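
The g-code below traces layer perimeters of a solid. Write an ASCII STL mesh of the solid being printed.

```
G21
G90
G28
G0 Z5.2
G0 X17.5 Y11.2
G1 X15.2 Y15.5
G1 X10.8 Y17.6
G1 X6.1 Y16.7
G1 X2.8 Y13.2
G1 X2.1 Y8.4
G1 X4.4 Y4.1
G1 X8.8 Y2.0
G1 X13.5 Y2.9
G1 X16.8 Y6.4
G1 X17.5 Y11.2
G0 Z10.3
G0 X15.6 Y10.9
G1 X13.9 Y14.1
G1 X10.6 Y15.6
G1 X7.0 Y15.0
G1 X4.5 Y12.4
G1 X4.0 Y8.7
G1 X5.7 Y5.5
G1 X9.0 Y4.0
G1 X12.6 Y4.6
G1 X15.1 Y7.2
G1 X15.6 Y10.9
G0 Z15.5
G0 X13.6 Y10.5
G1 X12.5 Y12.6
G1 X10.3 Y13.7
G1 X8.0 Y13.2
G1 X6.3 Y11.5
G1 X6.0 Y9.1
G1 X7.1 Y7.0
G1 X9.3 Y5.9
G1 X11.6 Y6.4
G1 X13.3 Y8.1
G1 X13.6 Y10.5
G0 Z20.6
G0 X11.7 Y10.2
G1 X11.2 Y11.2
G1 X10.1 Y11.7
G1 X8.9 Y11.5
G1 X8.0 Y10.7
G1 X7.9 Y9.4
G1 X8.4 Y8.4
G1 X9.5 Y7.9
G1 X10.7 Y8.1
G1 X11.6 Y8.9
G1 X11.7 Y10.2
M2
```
solid part
  facet normal 0.0000 0.0000 -1.0000
    outer loop
      vertex 11.1 19.5 0.0
      vertex 16.6 16.9 0.0
      vertex 19.4 11.6 0.0
    endloop
  endfacet
  facet normal 0.0000 0.0000 -1.0000
    outer loop
      vertex 5.2 18.4 0.0
      vertex 11.1 19.5 0.0
      vertex 19.4 11.6 0.0
    endloop
  endfacet
  facet normal 0.0000 0.0000 -1.0000
    outer loop
      vertex 1.0 14.1 0.0
      vertex 5.2 18.4 0.0
      vertex 19.4 11.6 0.0
    endloop
  endfacet
  facet normal 0.0000 0.0000 -1.0000
    outer loop
      vertex 0.2 8.0 0.0
      vertex 1.0 14.1 0.0
      vertex 19.4 11.6 0.0
    endloop
  endfacet
  facet normal 0.0000 0.0000 -1.0000
    outer loop
      vertex 3.0 2.7 0.0
      vertex 0.2 8.0 0.0
      vertex 19.4 11.6 0.0
    endloop
  endfacet
  facet normal 0.0000 0.0000 -1.0000
    outer loop
      vertex 8.5 0.1 0.0
      vertex 3.0 2.7 0.0
      vertex 19.4 11.6 0.0
    endloop
  endfacet
  facet normal 0.0000 0.0000 -1.0000
    outer loop
      vertex 14.4 1.2 0.0
      vertex 8.5 0.1 0.0
      vertex 19.4 11.6 0.0
    endloop
  endfacet
  facet normal 0.0000 0.0000 -1.0000
    outer loop
      vertex 18.6 5.5 0.0
      vertex 14.4 1.2 0.0
      vertex 19.4 11.6 0.0
    endloop
  endfacet
  facet normal 0.8315 0.4393 0.3400
    outer loop
      vertex 19.4 11.6 0.0
      vertex 16.6 16.9 0.0
      vertex 9.8 9.8 25.8
    endloop
  endfacet
  facet normal 0.4019 0.8502 0.3399
    outer loop
      vertex 16.6 16.9 0.0
      vertex 11.1 19.5 0.0
      vertex 9.8 9.8 25.8
    endloop
  endfacet
  facet normal -0.1724 0.9248 0.3390
    outer loop
      vertex 11.1 19.5 0.0
      vertex 5.2 18.4 0.0
      vertex 9.8 9.8 25.8
    endloop
  endfacet
  facet normal -0.6730 0.6573 0.3391
    outer loop
      vertex 5.2 18.4 0.0
      vertex 1.0 14.1 0.0
      vertex 9.8 9.8 25.8
    endloop
  endfacet
  facet normal -0.9329 0.1224 0.3386
    outer loop
      vertex 1.0 14.1 0.0
      vertex 0.2 8.0 0.0
      vertex 9.8 9.8 25.8
    endloop
  endfacet
  facet normal -0.8315 -0.4393 0.3400
    outer loop
      vertex 0.2 8.0 0.0
      vertex 3.0 2.7 0.0
      vertex 9.8 9.8 25.8
    endloop
  endfacet
  facet normal -0.4019 -0.8502 0.3399
    outer loop
      vertex 3.0 2.7 0.0
      vertex 8.5 0.1 0.0
      vertex 9.8 9.8 25.8
    endloop
  endfacet
  facet normal 0.1724 -0.9248 0.3390
    outer loop
      vertex 8.5 0.1 0.0
      vertex 14.4 1.2 0.0
      vertex 9.8 9.8 25.8
    endloop
  endfacet
  facet normal 0.6730 -0.6573 0.3391
    outer loop
      vertex 14.4 1.2 0.0
      vertex 18.6 5.5 0.0
      vertex 9.8 9.8 25.8
    endloop
  endfacet
  facet normal 0.9329 -0.1224 0.3386
    outer loop
      vertex 18.6 5.5 0.0
      vertex 19.4 11.6 0.0
      vertex 9.8 9.8 25.8
    endloop
  endfacet
endsolid part

The G0 Z moves step by Δz≈5.2 mm. The G1 loops shrink linearly with z, so the solid tapers from its base footprint up to z≈25.8. Closing with a flat bottom cap and the tapered top and triangulating gives 18 facets — a regular 10-sided pyramid, base circumscribed radius ≈ 9.8 mm, apex at z ≈ 25.8 mm.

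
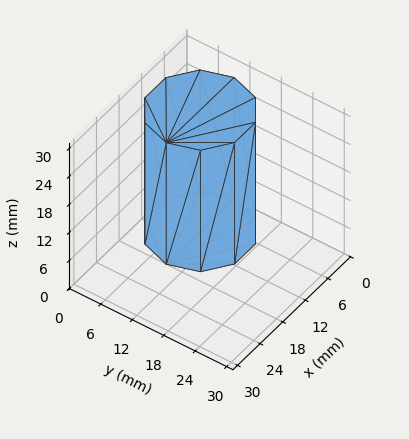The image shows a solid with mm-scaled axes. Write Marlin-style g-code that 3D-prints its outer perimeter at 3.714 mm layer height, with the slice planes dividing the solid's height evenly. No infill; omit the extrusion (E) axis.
Reading the render: the shape is a regular 10-sided prism (a cylinder approximated with 10 flat sides), circumscribed radius ≈ 9 mm, height ≈ 26 mm (dimensions read to the nearest mm from the axis ticks). For the g-code, the solid's height is divided into equal slices at the stated Δz and each level perimeter traced with G1 moves after a G0 lift.

; perimeter-only toolpath
G21 ; units = mm
G90 ; absolute positioning
G28 ; home
; layer 1
G0 Z3.714
G0 X18.000 Y9.000
G1 X16.281 Y14.290
G1 X11.781 Y17.560
G1 X6.219 Y17.560
G1 X1.719 Y14.290
G1 X0.000 Y9.000
G1 X1.719 Y3.710
G1 X6.219 Y0.440
G1 X11.781 Y0.440
G1 X16.281 Y3.710
G1 X18.000 Y9.000
; layer 2
G0 Z7.429
G0 X18.000 Y9.000
G1 X16.281 Y14.290
G1 X11.781 Y17.560
G1 X6.219 Y17.560
G1 X1.719 Y14.290
G1 X0.000 Y9.000
G1 X1.719 Y3.710
G1 X6.219 Y0.440
G1 X11.781 Y0.440
G1 X16.281 Y3.710
G1 X18.000 Y9.000
; layer 3
G0 Z11.143
G0 X18.000 Y9.000
G1 X16.281 Y14.290
G1 X11.781 Y17.560
G1 X6.219 Y17.560
G1 X1.719 Y14.290
G1 X0.000 Y9.000
G1 X1.719 Y3.710
G1 X6.219 Y0.440
G1 X11.781 Y0.440
G1 X16.281 Y3.710
G1 X18.000 Y9.000
; layer 4
G0 Z14.857
G0 X18.000 Y9.000
G1 X16.281 Y14.290
G1 X11.781 Y17.560
G1 X6.219 Y17.560
G1 X1.719 Y14.290
G1 X0.000 Y9.000
G1 X1.719 Y3.710
G1 X6.219 Y0.440
G1 X11.781 Y0.440
G1 X16.281 Y3.710
G1 X18.000 Y9.000
; layer 5
G0 Z18.571
G0 X18.000 Y9.000
G1 X16.281 Y14.290
G1 X11.781 Y17.560
G1 X6.219 Y17.560
G1 X1.719 Y14.290
G1 X0.000 Y9.000
G1 X1.719 Y3.710
G1 X6.219 Y0.440
G1 X11.781 Y0.440
G1 X16.281 Y3.710
G1 X18.000 Y9.000
; layer 6
G0 Z22.286
G0 X18.000 Y9.000
G1 X16.281 Y14.290
G1 X11.781 Y17.560
G1 X6.219 Y17.560
G1 X1.719 Y14.290
G1 X0.000 Y9.000
G1 X1.719 Y3.710
G1 X6.219 Y0.440
G1 X11.781 Y0.440
G1 X16.281 Y3.710
G1 X18.000 Y9.000
; layer 7
G0 Z26.000
G0 X18.000 Y9.000
G1 X16.281 Y14.290
G1 X11.781 Y17.560
G1 X6.219 Y17.560
G1 X1.719 Y14.290
G1 X0.000 Y9.000
G1 X1.719 Y3.710
G1 X6.219 Y0.440
G1 X11.781 Y0.440
G1 X16.281 Y3.710
G1 X18.000 Y9.000
M2 ; end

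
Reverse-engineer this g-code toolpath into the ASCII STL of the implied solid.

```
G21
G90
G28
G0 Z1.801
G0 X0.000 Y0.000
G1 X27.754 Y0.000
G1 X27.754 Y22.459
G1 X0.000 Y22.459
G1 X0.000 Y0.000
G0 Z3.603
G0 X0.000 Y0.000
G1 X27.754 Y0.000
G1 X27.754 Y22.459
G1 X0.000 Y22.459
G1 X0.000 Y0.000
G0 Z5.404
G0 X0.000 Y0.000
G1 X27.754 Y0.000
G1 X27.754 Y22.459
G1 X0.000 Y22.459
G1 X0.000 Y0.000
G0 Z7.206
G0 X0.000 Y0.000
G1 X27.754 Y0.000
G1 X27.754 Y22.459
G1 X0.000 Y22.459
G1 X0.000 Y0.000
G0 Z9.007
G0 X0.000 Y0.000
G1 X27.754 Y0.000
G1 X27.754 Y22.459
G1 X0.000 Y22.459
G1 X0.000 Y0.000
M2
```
solid part
  facet normal 0.0000 0.0000 -1.0000
    outer loop
      vertex 27.754 22.459 0.000
      vertex 27.754 0.000 0.000
      vertex 0.000 0.000 0.000
    endloop
  endfacet
  facet normal 0.0000 0.0000 -1.0000
    outer loop
      vertex 0.000 22.459 0.000
      vertex 27.754 22.459 0.000
      vertex 0.000 0.000 0.000
    endloop
  endfacet
  facet normal 0.0000 0.0000 1.0000
    outer loop
      vertex 0.000 0.000 9.007
      vertex 27.754 0.000 9.007
      vertex 27.754 22.459 9.007
    endloop
  endfacet
  facet normal 0.0000 0.0000 1.0000
    outer loop
      vertex 0.000 0.000 9.007
      vertex 27.754 22.459 9.007
      vertex 0.000 22.459 9.007
    endloop
  endfacet
  facet normal 0.0000 -1.0000 0.0000
    outer loop
      vertex 0.000 0.000 0.000
      vertex 27.754 0.000 0.000
      vertex 27.754 0.000 9.007
    endloop
  endfacet
  facet normal 0.0000 -1.0000 0.0000
    outer loop
      vertex 0.000 0.000 0.000
      vertex 27.754 0.000 9.007
      vertex 0.000 0.000 9.007
    endloop
  endfacet
  facet normal 0.0000 1.0000 0.0000
    outer loop
      vertex 27.754 22.459 9.007
      vertex 27.754 22.459 0.000
      vertex 0.000 22.459 0.000
    endloop
  endfacet
  facet normal 0.0000 1.0000 0.0000
    outer loop
      vertex 0.000 22.459 9.007
      vertex 27.754 22.459 9.007
      vertex 0.000 22.459 0.000
    endloop
  endfacet
  facet normal -1.0000 0.0000 0.0000
    outer loop
      vertex 0.000 22.459 9.007
      vertex 0.000 22.459 0.000
      vertex 0.000 0.000 0.000
    endloop
  endfacet
  facet normal -1.0000 0.0000 0.0000
    outer loop
      vertex 0.000 0.000 9.007
      vertex 0.000 22.459 9.007
      vertex 0.000 0.000 0.000
    endloop
  endfacet
  facet normal 1.0000 0.0000 0.0000
    outer loop
      vertex 27.754 0.000 0.000
      vertex 27.754 22.459 0.000
      vertex 27.754 22.459 9.007
    endloop
  endfacet
  facet normal 1.0000 0.0000 0.0000
    outer loop
      vertex 27.754 0.000 0.000
      vertex 27.754 22.459 9.007
      vertex 27.754 0.000 9.007
    endloop
  endfacet
endsolid part

The G0 Z moves step by Δz≈1.801 mm. Every layer's G1 loop is the same polygon, so the solid is a straight extrusion of it from z=0 to z≈9.01. Closing with flat bottom and top caps and triangulating gives 12 facets — a rectangular box, roughly 27.8 × 22.5 mm footprint and 9.01 mm tall.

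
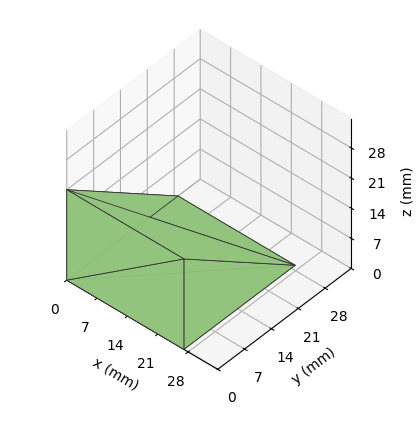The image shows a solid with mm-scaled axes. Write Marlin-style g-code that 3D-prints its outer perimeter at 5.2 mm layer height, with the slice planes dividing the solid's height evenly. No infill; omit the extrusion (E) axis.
Reading the render: the shape is a wedge (ramp): 27 × 29 mm base, rising to 21 mm along the y=0 edge and sloping linearly to z=0 at y=29 (dimensions read to the nearest mm from the axis ticks). For the g-code, the solid's height is divided into equal slices at the stated Δz and each level perimeter traced with G1 moves after a G0 lift.

; perimeter-only toolpath
G21 ; units = mm
G90 ; absolute positioning
G28 ; home
; layer 1
G0 Z5.2
G0 X0.0 Y0.0
G1 X27.0 Y0.0
G1 X27.0 Y21.8
G1 X0.0 Y21.8
G1 X0.0 Y0.0
; layer 2
G0 Z10.5
G0 X0.0 Y0.0
G1 X27.0 Y0.0
G1 X27.0 Y14.5
G1 X0.0 Y14.5
G1 X0.0 Y0.0
; layer 3
G0 Z15.8
G0 X0.0 Y0.0
G1 X27.0 Y0.0
G1 X27.0 Y7.2
G1 X0.0 Y7.2
G1 X0.0 Y0.0
M2 ; end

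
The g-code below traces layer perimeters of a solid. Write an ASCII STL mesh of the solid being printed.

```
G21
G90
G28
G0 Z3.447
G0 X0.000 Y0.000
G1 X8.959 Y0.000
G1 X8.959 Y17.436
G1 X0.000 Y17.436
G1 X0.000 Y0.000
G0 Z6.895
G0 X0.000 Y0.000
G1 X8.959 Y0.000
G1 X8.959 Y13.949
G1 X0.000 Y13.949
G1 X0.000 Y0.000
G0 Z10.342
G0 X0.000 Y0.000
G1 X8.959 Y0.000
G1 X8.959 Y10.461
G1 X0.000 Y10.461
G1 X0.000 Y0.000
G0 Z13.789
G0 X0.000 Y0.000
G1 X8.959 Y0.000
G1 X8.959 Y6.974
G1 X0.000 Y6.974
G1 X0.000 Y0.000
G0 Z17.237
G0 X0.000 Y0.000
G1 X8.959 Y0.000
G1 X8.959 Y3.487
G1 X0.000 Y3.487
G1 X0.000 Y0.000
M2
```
solid part
  facet normal 0.0000 0.0000 -1.0000
    outer loop
      vertex 8.959 20.923 0.000
      vertex 8.959 0.000 0.000
      vertex 0.000 0.000 0.000
    endloop
  endfacet
  facet normal 0.0000 0.0000 -1.0000
    outer loop
      vertex 0.000 20.923 0.000
      vertex 8.959 20.923 0.000
      vertex 0.000 0.000 0.000
    endloop
  endfacet
  facet normal 0.0000 -1.0000 0.0000
    outer loop
      vertex 0.000 0.000 0.000
      vertex 8.959 0.000 0.000
      vertex 8.959 0.000 20.684
    endloop
  endfacet
  facet normal 0.0000 -1.0000 0.0000
    outer loop
      vertex 0.000 0.000 0.000
      vertex 8.959 0.000 20.684
      vertex 0.000 0.000 20.684
    endloop
  endfacet
  facet normal 0.0000 0.7030 0.7112
    outer loop
      vertex 0.000 0.000 20.684
      vertex 8.959 0.000 20.684
      vertex 8.959 20.923 0.000
    endloop
  endfacet
  facet normal 0.0000 0.7030 0.7112
    outer loop
      vertex 0.000 0.000 20.684
      vertex 8.959 20.923 0.000
      vertex 0.000 20.923 0.000
    endloop
  endfacet
  facet normal -1.0000 0.0000 0.0000
    outer loop
      vertex 0.000 0.000 20.684
      vertex 0.000 20.923 0.000
      vertex 0.000 0.000 0.000
    endloop
  endfacet
  facet normal 1.0000 0.0000 0.0000
    outer loop
      vertex 8.959 0.000 0.000
      vertex 8.959 20.923 0.000
      vertex 8.959 0.000 20.684
    endloop
  endfacet
endsolid part

The G0 Z moves step by Δz≈3.447 mm. The G1 loops shrink linearly with z, so the solid tapers from its base footprint up to z≈20.7. Closing with a flat bottom cap and the tapered top and triangulating gives 8 facets — a wedge (ramp): 8.96 × 20.9 mm base, rising to 20.7 mm along the y=0 edge and sloping linearly to z=0 at y=20.9.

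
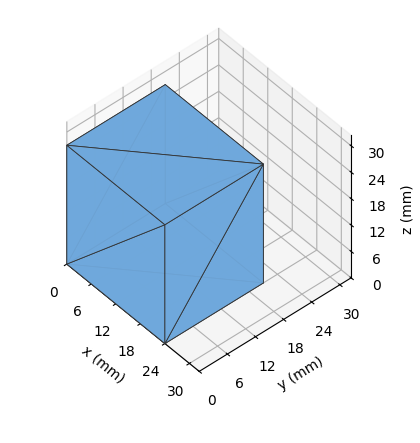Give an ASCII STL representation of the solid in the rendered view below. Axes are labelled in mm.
Reading the render: the shape is a rectangular box, roughly 24 × 21 mm footprint and 27 mm tall (dimensions read to the nearest mm from the axis ticks). For the STL, each face is triangulated and given an outward normal.

solid part
  facet normal 0.0000 0.0000 -1.0000
    outer loop
      vertex 24.0 21.0 0.0
      vertex 24.0 0.0 0.0
      vertex 0.0 0.0 0.0
    endloop
  endfacet
  facet normal 0.0000 0.0000 -1.0000
    outer loop
      vertex 0.0 21.0 0.0
      vertex 24.0 21.0 0.0
      vertex 0.0 0.0 0.0
    endloop
  endfacet
  facet normal 0.0000 0.0000 1.0000
    outer loop
      vertex 0.0 0.0 27.0
      vertex 24.0 0.0 27.0
      vertex 24.0 21.0 27.0
    endloop
  endfacet
  facet normal 0.0000 0.0000 1.0000
    outer loop
      vertex 0.0 0.0 27.0
      vertex 24.0 21.0 27.0
      vertex 0.0 21.0 27.0
    endloop
  endfacet
  facet normal 0.0000 -1.0000 0.0000
    outer loop
      vertex 0.0 0.0 0.0
      vertex 24.0 0.0 0.0
      vertex 24.0 0.0 27.0
    endloop
  endfacet
  facet normal 0.0000 -1.0000 0.0000
    outer loop
      vertex 0.0 0.0 0.0
      vertex 24.0 0.0 27.0
      vertex 0.0 0.0 27.0
    endloop
  endfacet
  facet normal 0.0000 1.0000 0.0000
    outer loop
      vertex 24.0 21.0 27.0
      vertex 24.0 21.0 0.0
      vertex 0.0 21.0 0.0
    endloop
  endfacet
  facet normal 0.0000 1.0000 0.0000
    outer loop
      vertex 0.0 21.0 27.0
      vertex 24.0 21.0 27.0
      vertex 0.0 21.0 0.0
    endloop
  endfacet
  facet normal -1.0000 0.0000 0.0000
    outer loop
      vertex 0.0 21.0 27.0
      vertex 0.0 21.0 0.0
      vertex 0.0 0.0 0.0
    endloop
  endfacet
  facet normal -1.0000 0.0000 0.0000
    outer loop
      vertex 0.0 0.0 27.0
      vertex 0.0 21.0 27.0
      vertex 0.0 0.0 0.0
    endloop
  endfacet
  facet normal 1.0000 0.0000 0.0000
    outer loop
      vertex 24.0 0.0 0.0
      vertex 24.0 21.0 0.0
      vertex 24.0 21.0 27.0
    endloop
  endfacet
  facet normal 1.0000 0.0000 0.0000
    outer loop
      vertex 24.0 0.0 0.0
      vertex 24.0 21.0 27.0
      vertex 24.0 0.0 27.0
    endloop
  endfacet
endsolid part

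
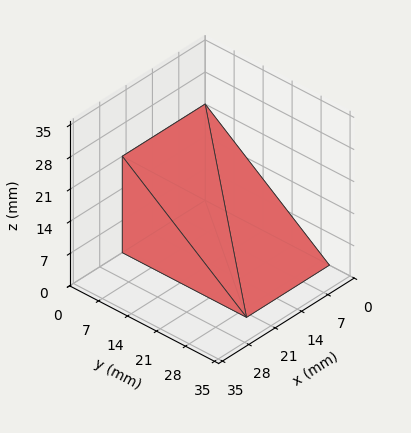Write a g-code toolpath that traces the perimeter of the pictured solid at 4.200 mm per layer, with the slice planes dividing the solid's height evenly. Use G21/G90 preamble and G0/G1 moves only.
Reading the render: the shape is a wedge (ramp): 22 × 30 mm base, rising to 21 mm along the y=0 edge and sloping linearly to z=0 at y=30 (dimensions read to the nearest mm from the axis ticks). For the g-code, the solid's height is divided into equal slices at the stated Δz and each level perimeter traced with G1 moves after a G0 lift.

; perimeter-only toolpath
G21 ; units = mm
G90 ; absolute positioning
G28 ; home
; layer 1
G0 Z4.200
G0 X0.000 Y0.000
G1 X22.000 Y0.000
G1 X22.000 Y24.000
G1 X0.000 Y24.000
G1 X0.000 Y0.000
; layer 2
G0 Z8.400
G0 X0.000 Y0.000
G1 X22.000 Y0.000
G1 X22.000 Y18.000
G1 X0.000 Y18.000
G1 X0.000 Y0.000
; layer 3
G0 Z12.600
G0 X0.000 Y0.000
G1 X22.000 Y0.000
G1 X22.000 Y12.000
G1 X0.000 Y12.000
G1 X0.000 Y0.000
; layer 4
G0 Z16.800
G0 X0.000 Y0.000
G1 X22.000 Y0.000
G1 X22.000 Y6.000
G1 X0.000 Y6.000
G1 X0.000 Y0.000
M2 ; end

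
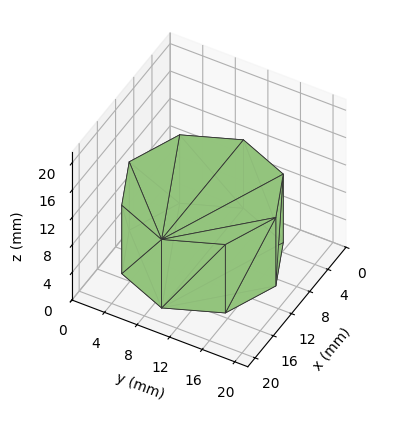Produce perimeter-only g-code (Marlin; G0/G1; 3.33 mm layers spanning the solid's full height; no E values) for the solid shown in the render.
Reading the render: the shape is a regular 8-sided prism (a cylinder approximated with 8 flat sides), circumscribed radius ≈ 9 mm, height ≈ 10 mm (dimensions read to the nearest mm from the axis ticks). For the g-code, the solid's height is divided into equal slices at the stated Δz and each level perimeter traced with G1 moves after a G0 lift.

; perimeter-only toolpath
G21 ; units = mm
G90 ; absolute positioning
G28 ; home
; layer 1
G0 Z3.33
G0 X18.00 Y9.00
G1 X15.36 Y15.36
G1 X9.00 Y18.00
G1 X2.64 Y15.36
G1 X0.00 Y9.00
G1 X2.64 Y2.64
G1 X9.00 Y0.00
G1 X15.36 Y2.64
G1 X18.00 Y9.00
; layer 2
G0 Z6.67
G0 X18.00 Y9.00
G1 X15.36 Y15.36
G1 X9.00 Y18.00
G1 X2.64 Y15.36
G1 X0.00 Y9.00
G1 X2.64 Y2.64
G1 X9.00 Y0.00
G1 X15.36 Y2.64
G1 X18.00 Y9.00
; layer 3
G0 Z10.00
G0 X18.00 Y9.00
G1 X15.36 Y15.36
G1 X9.00 Y18.00
G1 X2.64 Y15.36
G1 X0.00 Y9.00
G1 X2.64 Y2.64
G1 X9.00 Y0.00
G1 X15.36 Y2.64
G1 X18.00 Y9.00
M2 ; end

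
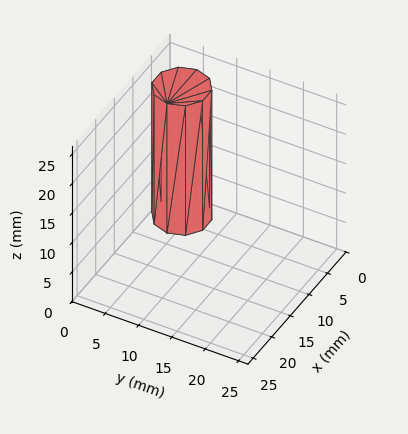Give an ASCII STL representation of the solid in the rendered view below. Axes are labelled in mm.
Reading the render: the shape is a regular 10-sided prism (a cylinder approximated with 10 flat sides), circumscribed radius ≈ 4 mm, height ≈ 22 mm (dimensions read to the nearest mm from the axis ticks). For the STL, each face is triangulated and given an outward normal.

solid part
  facet normal 0.0000 0.0000 -1.0000
    outer loop
      vertex 5.236 7.804 0.000
      vertex 7.236 6.351 0.000
      vertex 8.000 4.000 0.000
    endloop
  endfacet
  facet normal 0.0000 0.0000 -1.0000
    outer loop
      vertex 2.764 7.804 0.000
      vertex 5.236 7.804 0.000
      vertex 8.000 4.000 0.000
    endloop
  endfacet
  facet normal 0.0000 0.0000 -1.0000
    outer loop
      vertex 0.764 6.351 0.000
      vertex 2.764 7.804 0.000
      vertex 8.000 4.000 0.000
    endloop
  endfacet
  facet normal 0.0000 0.0000 -1.0000
    outer loop
      vertex 0.000 4.000 0.000
      vertex 0.764 6.351 0.000
      vertex 8.000 4.000 0.000
    endloop
  endfacet
  facet normal 0.0000 0.0000 -1.0000
    outer loop
      vertex 0.764 1.649 0.000
      vertex 0.000 4.000 0.000
      vertex 8.000 4.000 0.000
    endloop
  endfacet
  facet normal 0.0000 0.0000 -1.0000
    outer loop
      vertex 2.764 0.196 0.000
      vertex 0.764 1.649 0.000
      vertex 8.000 4.000 0.000
    endloop
  endfacet
  facet normal 0.0000 0.0000 -1.0000
    outer loop
      vertex 5.236 0.196 0.000
      vertex 2.764 0.196 0.000
      vertex 8.000 4.000 0.000
    endloop
  endfacet
  facet normal 0.0000 0.0000 -1.0000
    outer loop
      vertex 7.236 1.649 0.000
      vertex 5.236 0.196 0.000
      vertex 8.000 4.000 0.000
    endloop
  endfacet
  facet normal 0.0000 0.0000 1.0000
    outer loop
      vertex 8.000 4.000 22.000
      vertex 7.236 6.351 22.000
      vertex 5.236 7.804 22.000
    endloop
  endfacet
  facet normal 0.0000 0.0000 1.0000
    outer loop
      vertex 8.000 4.000 22.000
      vertex 5.236 7.804 22.000
      vertex 2.764 7.804 22.000
    endloop
  endfacet
  facet normal 0.0000 0.0000 1.0000
    outer loop
      vertex 8.000 4.000 22.000
      vertex 2.764 7.804 22.000
      vertex 0.764 6.351 22.000
    endloop
  endfacet
  facet normal 0.0000 0.0000 1.0000
    outer loop
      vertex 8.000 4.000 22.000
      vertex 0.764 6.351 22.000
      vertex 0.000 4.000 22.000
    endloop
  endfacet
  facet normal 0.0000 0.0000 1.0000
    outer loop
      vertex 8.000 4.000 22.000
      vertex 0.000 4.000 22.000
      vertex 0.764 1.649 22.000
    endloop
  endfacet
  facet normal 0.0000 0.0000 1.0000
    outer loop
      vertex 8.000 4.000 22.000
      vertex 0.764 1.649 22.000
      vertex 2.764 0.196 22.000
    endloop
  endfacet
  facet normal 0.0000 0.0000 1.0000
    outer loop
      vertex 8.000 4.000 22.000
      vertex 2.764 0.196 22.000
      vertex 5.236 0.196 22.000
    endloop
  endfacet
  facet normal 0.0000 0.0000 1.0000
    outer loop
      vertex 8.000 4.000 22.000
      vertex 5.236 0.196 22.000
      vertex 7.236 1.649 22.000
    endloop
  endfacet
  facet normal 0.9510 0.3091 0.0000
    outer loop
      vertex 8.000 4.000 0.000
      vertex 7.236 6.351 0.000
      vertex 7.236 6.351 22.000
    endloop
  endfacet
  facet normal 0.9510 0.3091 0.0000
    outer loop
      vertex 8.000 4.000 0.000
      vertex 7.236 6.351 22.000
      vertex 8.000 4.000 22.000
    endloop
  endfacet
  facet normal 0.5878 0.8090 0.0000
    outer loop
      vertex 7.236 6.351 0.000
      vertex 5.236 7.804 0.000
      vertex 5.236 7.804 22.000
    endloop
  endfacet
  facet normal 0.5878 0.8090 0.0000
    outer loop
      vertex 7.236 6.351 0.000
      vertex 5.236 7.804 22.000
      vertex 7.236 6.351 22.000
    endloop
  endfacet
  facet normal 0.0000 1.0000 0.0000
    outer loop
      vertex 5.236 7.804 0.000
      vertex 2.764 7.804 0.000
      vertex 2.764 7.804 22.000
    endloop
  endfacet
  facet normal 0.0000 1.0000 0.0000
    outer loop
      vertex 5.236 7.804 0.000
      vertex 2.764 7.804 22.000
      vertex 5.236 7.804 22.000
    endloop
  endfacet
  facet normal -0.5878 0.8090 0.0000
    outer loop
      vertex 2.764 7.804 0.000
      vertex 0.764 6.351 0.000
      vertex 0.764 6.351 22.000
    endloop
  endfacet
  facet normal -0.5878 0.8090 0.0000
    outer loop
      vertex 2.764 7.804 0.000
      vertex 0.764 6.351 22.000
      vertex 2.764 7.804 22.000
    endloop
  endfacet
  facet normal -0.9510 0.3091 0.0000
    outer loop
      vertex 0.764 6.351 0.000
      vertex 0.000 4.000 0.000
      vertex 0.000 4.000 22.000
    endloop
  endfacet
  facet normal -0.9510 0.3091 0.0000
    outer loop
      vertex 0.764 6.351 0.000
      vertex 0.000 4.000 22.000
      vertex 0.764 6.351 22.000
    endloop
  endfacet
  facet normal -0.9510 -0.3091 0.0000
    outer loop
      vertex 0.000 4.000 0.000
      vertex 0.764 1.649 0.000
      vertex 0.764 1.649 22.000
    endloop
  endfacet
  facet normal -0.9510 -0.3091 0.0000
    outer loop
      vertex 0.000 4.000 0.000
      vertex 0.764 1.649 22.000
      vertex 0.000 4.000 22.000
    endloop
  endfacet
  facet normal -0.5878 -0.8090 0.0000
    outer loop
      vertex 0.764 1.649 0.000
      vertex 2.764 0.196 0.000
      vertex 2.764 0.196 22.000
    endloop
  endfacet
  facet normal -0.5878 -0.8090 0.0000
    outer loop
      vertex 0.764 1.649 0.000
      vertex 2.764 0.196 22.000
      vertex 0.764 1.649 22.000
    endloop
  endfacet
  facet normal 0.0000 -1.0000 0.0000
    outer loop
      vertex 2.764 0.196 0.000
      vertex 5.236 0.196 0.000
      vertex 5.236 0.196 22.000
    endloop
  endfacet
  facet normal 0.0000 -1.0000 0.0000
    outer loop
      vertex 2.764 0.196 0.000
      vertex 5.236 0.196 22.000
      vertex 2.764 0.196 22.000
    endloop
  endfacet
  facet normal 0.5878 -0.8090 0.0000
    outer loop
      vertex 5.236 0.196 0.000
      vertex 7.236 1.649 0.000
      vertex 7.236 1.649 22.000
    endloop
  endfacet
  facet normal 0.5878 -0.8090 0.0000
    outer loop
      vertex 5.236 0.196 0.000
      vertex 7.236 1.649 22.000
      vertex 5.236 0.196 22.000
    endloop
  endfacet
  facet normal 0.9510 -0.3091 0.0000
    outer loop
      vertex 7.236 1.649 0.000
      vertex 8.000 4.000 0.000
      vertex 8.000 4.000 22.000
    endloop
  endfacet
  facet normal 0.9510 -0.3091 0.0000
    outer loop
      vertex 7.236 1.649 0.000
      vertex 8.000 4.000 22.000
      vertex 7.236 1.649 22.000
    endloop
  endfacet
endsolid part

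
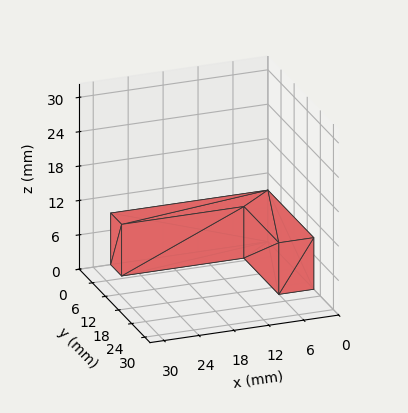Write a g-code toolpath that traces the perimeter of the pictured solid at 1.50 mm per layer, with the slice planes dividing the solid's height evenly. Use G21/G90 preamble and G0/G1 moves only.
Reading the render: the shape is an L-shaped prism: outer 27 × 21 mm, arm thicknesses ≈ 5 mm (horizontal) and 6 mm (vertical), extruded 9 mm in z (dimensions read to the nearest mm from the axis ticks). For the g-code, the solid's height is divided into equal slices at the stated Δz and each level perimeter traced with G1 moves after a G0 lift.

; perimeter-only toolpath
G21 ; units = mm
G90 ; absolute positioning
G28 ; home
; layer 1
G0 Z1.50
G0 X0.00 Y0.00
G1 X27.00 Y0.00
G1 X27.00 Y5.00
G1 X6.00 Y5.00
G1 X6.00 Y21.00
G1 X0.00 Y21.00
G1 X0.00 Y0.00
; layer 2
G0 Z3.00
G0 X0.00 Y0.00
G1 X27.00 Y0.00
G1 X27.00 Y5.00
G1 X6.00 Y5.00
G1 X6.00 Y21.00
G1 X0.00 Y21.00
G1 X0.00 Y0.00
; layer 3
G0 Z4.50
G0 X0.00 Y0.00
G1 X27.00 Y0.00
G1 X27.00 Y5.00
G1 X6.00 Y5.00
G1 X6.00 Y21.00
G1 X0.00 Y21.00
G1 X0.00 Y0.00
; layer 4
G0 Z6.00
G0 X0.00 Y0.00
G1 X27.00 Y0.00
G1 X27.00 Y5.00
G1 X6.00 Y5.00
G1 X6.00 Y21.00
G1 X0.00 Y21.00
G1 X0.00 Y0.00
; layer 5
G0 Z7.50
G0 X0.00 Y0.00
G1 X27.00 Y0.00
G1 X27.00 Y5.00
G1 X6.00 Y5.00
G1 X6.00 Y21.00
G1 X0.00 Y21.00
G1 X0.00 Y0.00
; layer 6
G0 Z9.00
G0 X0.00 Y0.00
G1 X27.00 Y0.00
G1 X27.00 Y5.00
G1 X6.00 Y5.00
G1 X6.00 Y21.00
G1 X0.00 Y21.00
G1 X0.00 Y0.00
M2 ; end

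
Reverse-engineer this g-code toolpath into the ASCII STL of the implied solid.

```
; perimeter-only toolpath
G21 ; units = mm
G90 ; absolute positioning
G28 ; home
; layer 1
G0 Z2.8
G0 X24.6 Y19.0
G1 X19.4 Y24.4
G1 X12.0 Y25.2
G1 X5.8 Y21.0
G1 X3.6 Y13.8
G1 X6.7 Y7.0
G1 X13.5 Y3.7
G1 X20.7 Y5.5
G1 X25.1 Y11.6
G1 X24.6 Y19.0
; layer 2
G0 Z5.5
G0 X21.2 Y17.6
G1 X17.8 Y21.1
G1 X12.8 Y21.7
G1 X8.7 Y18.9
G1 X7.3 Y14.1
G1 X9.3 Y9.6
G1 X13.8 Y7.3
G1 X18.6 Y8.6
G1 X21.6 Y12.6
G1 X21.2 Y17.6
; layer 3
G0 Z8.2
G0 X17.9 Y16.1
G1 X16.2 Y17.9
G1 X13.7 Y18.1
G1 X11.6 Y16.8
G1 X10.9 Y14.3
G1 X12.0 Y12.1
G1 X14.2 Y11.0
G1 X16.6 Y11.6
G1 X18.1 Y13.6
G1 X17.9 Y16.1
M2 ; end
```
solid part
  facet normal 0.0000 0.0000 -1.0000
    outer loop
      vertex 11.1 28.8 0.0
      vertex 21.0 27.7 0.0
      vertex 27.9 20.5 0.0
    endloop
  endfacet
  facet normal 0.0000 0.0000 -1.0000
    outer loop
      vertex 2.8 23.2 0.0
      vertex 11.1 28.8 0.0
      vertex 27.9 20.5 0.0
    endloop
  endfacet
  facet normal 0.0000 0.0000 -1.0000
    outer loop
      vertex 0.0 13.6 0.0
      vertex 2.8 23.2 0.0
      vertex 27.9 20.5 0.0
    endloop
  endfacet
  facet normal 0.0000 0.0000 -1.0000
    outer loop
      vertex 4.1 4.5 0.0
      vertex 0.0 13.6 0.0
      vertex 27.9 20.5 0.0
    endloop
  endfacet
  facet normal 0.0000 0.0000 -1.0000
    outer loop
      vertex 13.1 0.1 0.0
      vertex 4.1 4.5 0.0
      vertex 27.9 20.5 0.0
    endloop
  endfacet
  facet normal 0.0000 0.0000 -1.0000
    outer loop
      vertex 22.7 2.5 0.0
      vertex 13.1 0.1 0.0
      vertex 27.9 20.5 0.0
    endloop
  endfacet
  facet normal 0.0000 0.0000 -1.0000
    outer loop
      vertex 28.6 10.6 0.0
      vertex 22.7 2.5 0.0
      vertex 27.9 20.5 0.0
    endloop
  endfacet
  facet normal 0.4523 0.4335 0.7794
    outer loop
      vertex 27.9 20.5 0.0
      vertex 21.0 27.7 0.0
      vertex 14.6 14.6 11.0
    endloop
  endfacet
  facet normal 0.0691 0.6215 0.7804
    outer loop
      vertex 21.0 27.7 0.0
      vertex 11.1 28.8 0.0
      vertex 14.6 14.6 11.0
    endloop
  endfacet
  facet normal -0.3497 0.5183 0.7804
    outer loop
      vertex 11.1 28.8 0.0
      vertex 2.8 23.2 0.0
      vertex 14.6 14.6 11.0
    endloop
  endfacet
  facet normal -0.6001 0.1750 0.7806
    outer loop
      vertex 2.8 23.2 0.0
      vertex 0.0 13.6 0.0
      vertex 14.6 14.6 11.0
    endloop
  endfacet
  facet normal -0.5703 -0.2569 0.7802
    outer loop
      vertex 0.0 13.6 0.0
      vertex 4.1 4.5 0.0
      vertex 14.6 14.6 11.0
    endloop
  endfacet
  facet normal -0.2752 -0.5628 0.7794
    outer loop
      vertex 4.1 4.5 0.0
      vertex 13.1 0.1 0.0
      vertex 14.6 14.6 11.0
    endloop
  endfacet
  facet normal 0.1518 -0.6073 0.7798
    outer loop
      vertex 13.1 0.1 0.0
      vertex 22.7 2.5 0.0
      vertex 14.6 14.6 11.0
    endloop
  endfacet
  facet normal 0.5067 -0.3691 0.7791
    outer loop
      vertex 22.7 2.5 0.0
      vertex 28.6 10.6 0.0
      vertex 14.6 14.6 11.0
    endloop
  endfacet
  facet normal 0.6250 0.0442 0.7794
    outer loop
      vertex 28.6 10.6 0.0
      vertex 27.9 20.5 0.0
      vertex 14.6 14.6 11.0
    endloop
  endfacet
endsolid part

The G0 Z moves step by Δz≈2.8 mm. The G1 loops shrink linearly with z, so the solid tapers from its base footprint up to z≈11. Closing with a flat bottom cap and the tapered top and triangulating gives 16 facets — a regular 9-sided pyramid, base circumscribed radius ≈ 14.6 mm, apex at z ≈ 11 mm.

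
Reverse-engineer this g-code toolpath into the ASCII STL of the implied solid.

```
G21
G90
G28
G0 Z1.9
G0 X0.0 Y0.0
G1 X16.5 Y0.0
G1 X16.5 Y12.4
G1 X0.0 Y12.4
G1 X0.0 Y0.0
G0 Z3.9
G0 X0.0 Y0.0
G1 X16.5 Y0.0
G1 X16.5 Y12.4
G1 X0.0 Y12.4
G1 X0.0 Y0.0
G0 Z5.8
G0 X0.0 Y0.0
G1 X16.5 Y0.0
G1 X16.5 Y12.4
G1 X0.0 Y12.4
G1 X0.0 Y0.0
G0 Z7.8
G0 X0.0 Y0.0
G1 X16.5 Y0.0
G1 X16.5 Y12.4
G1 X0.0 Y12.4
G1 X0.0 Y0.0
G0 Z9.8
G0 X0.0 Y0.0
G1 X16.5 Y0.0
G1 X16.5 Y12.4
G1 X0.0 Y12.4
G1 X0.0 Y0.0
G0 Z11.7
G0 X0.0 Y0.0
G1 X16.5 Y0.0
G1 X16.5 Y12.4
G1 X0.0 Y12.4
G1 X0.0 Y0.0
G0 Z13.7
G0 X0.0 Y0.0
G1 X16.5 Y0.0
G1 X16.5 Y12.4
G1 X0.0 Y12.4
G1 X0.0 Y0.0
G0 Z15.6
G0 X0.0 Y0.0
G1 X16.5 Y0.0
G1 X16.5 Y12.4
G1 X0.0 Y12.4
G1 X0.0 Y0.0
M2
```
solid part
  facet normal 0.0000 0.0000 -1.0000
    outer loop
      vertex 16.5 12.4 0.0
      vertex 16.5 0.0 0.0
      vertex 0.0 0.0 0.0
    endloop
  endfacet
  facet normal 0.0000 0.0000 -1.0000
    outer loop
      vertex 0.0 12.4 0.0
      vertex 16.5 12.4 0.0
      vertex 0.0 0.0 0.0
    endloop
  endfacet
  facet normal 0.0000 0.0000 1.0000
    outer loop
      vertex 0.0 0.0 15.6
      vertex 16.5 0.0 15.6
      vertex 16.5 12.4 15.6
    endloop
  endfacet
  facet normal 0.0000 0.0000 1.0000
    outer loop
      vertex 0.0 0.0 15.6
      vertex 16.5 12.4 15.6
      vertex 0.0 12.4 15.6
    endloop
  endfacet
  facet normal 0.0000 -1.0000 0.0000
    outer loop
      vertex 0.0 0.0 0.0
      vertex 16.5 0.0 0.0
      vertex 16.5 0.0 15.6
    endloop
  endfacet
  facet normal 0.0000 -1.0000 0.0000
    outer loop
      vertex 0.0 0.0 0.0
      vertex 16.5 0.0 15.6
      vertex 0.0 0.0 15.6
    endloop
  endfacet
  facet normal 0.0000 1.0000 0.0000
    outer loop
      vertex 16.5 12.4 15.6
      vertex 16.5 12.4 0.0
      vertex 0.0 12.4 0.0
    endloop
  endfacet
  facet normal 0.0000 1.0000 0.0000
    outer loop
      vertex 0.0 12.4 15.6
      vertex 16.5 12.4 15.6
      vertex 0.0 12.4 0.0
    endloop
  endfacet
  facet normal -1.0000 0.0000 0.0000
    outer loop
      vertex 0.0 12.4 15.6
      vertex 0.0 12.4 0.0
      vertex 0.0 0.0 0.0
    endloop
  endfacet
  facet normal -1.0000 0.0000 0.0000
    outer loop
      vertex 0.0 0.0 15.6
      vertex 0.0 12.4 15.6
      vertex 0.0 0.0 0.0
    endloop
  endfacet
  facet normal 1.0000 0.0000 0.0000
    outer loop
      vertex 16.5 0.0 0.0
      vertex 16.5 12.4 0.0
      vertex 16.5 12.4 15.6
    endloop
  endfacet
  facet normal 1.0000 0.0000 0.0000
    outer loop
      vertex 16.5 0.0 0.0
      vertex 16.5 12.4 15.6
      vertex 16.5 0.0 15.6
    endloop
  endfacet
endsolid part

The G0 Z moves step by Δz≈1.9 mm. Every layer's G1 loop is the same polygon, so the solid is a straight extrusion of it from z=0 to z≈15.6. Closing with flat bottom and top caps and triangulating gives 12 facets — a rectangular box, roughly 16.5 × 12.4 mm footprint and 15.6 mm tall.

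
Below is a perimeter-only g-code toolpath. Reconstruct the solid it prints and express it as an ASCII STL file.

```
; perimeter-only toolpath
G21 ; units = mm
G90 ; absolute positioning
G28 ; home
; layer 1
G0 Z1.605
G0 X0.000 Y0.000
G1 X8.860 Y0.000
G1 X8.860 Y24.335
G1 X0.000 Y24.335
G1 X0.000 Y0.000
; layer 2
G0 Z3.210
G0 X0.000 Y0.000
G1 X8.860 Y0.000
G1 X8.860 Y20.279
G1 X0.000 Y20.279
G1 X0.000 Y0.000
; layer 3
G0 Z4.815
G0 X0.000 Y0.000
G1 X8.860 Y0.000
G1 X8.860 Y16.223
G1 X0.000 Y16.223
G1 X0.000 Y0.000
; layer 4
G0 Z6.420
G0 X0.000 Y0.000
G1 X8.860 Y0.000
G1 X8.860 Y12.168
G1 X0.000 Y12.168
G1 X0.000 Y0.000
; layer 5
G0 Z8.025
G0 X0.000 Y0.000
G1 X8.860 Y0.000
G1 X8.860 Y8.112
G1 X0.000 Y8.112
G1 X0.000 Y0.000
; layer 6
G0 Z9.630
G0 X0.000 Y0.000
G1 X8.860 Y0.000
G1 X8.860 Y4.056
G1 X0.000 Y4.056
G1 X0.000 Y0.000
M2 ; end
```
solid part
  facet normal 0.0000 0.0000 -1.0000
    outer loop
      vertex 8.860 28.391 0.000
      vertex 8.860 0.000 0.000
      vertex 0.000 0.000 0.000
    endloop
  endfacet
  facet normal 0.0000 0.0000 -1.0000
    outer loop
      vertex 0.000 28.391 0.000
      vertex 8.860 28.391 0.000
      vertex 0.000 0.000 0.000
    endloop
  endfacet
  facet normal 0.0000 -1.0000 0.0000
    outer loop
      vertex 0.000 0.000 0.000
      vertex 8.860 0.000 0.000
      vertex 8.860 0.000 11.235
    endloop
  endfacet
  facet normal 0.0000 -1.0000 0.0000
    outer loop
      vertex 0.000 0.000 0.000
      vertex 8.860 0.000 11.235
      vertex 0.000 0.000 11.235
    endloop
  endfacet
  facet normal 0.0000 0.3680 0.9298
    outer loop
      vertex 0.000 0.000 11.235
      vertex 8.860 0.000 11.235
      vertex 8.860 28.391 0.000
    endloop
  endfacet
  facet normal 0.0000 0.3680 0.9298
    outer loop
      vertex 0.000 0.000 11.235
      vertex 8.860 28.391 0.000
      vertex 0.000 28.391 0.000
    endloop
  endfacet
  facet normal -1.0000 0.0000 0.0000
    outer loop
      vertex 0.000 0.000 11.235
      vertex 0.000 28.391 0.000
      vertex 0.000 0.000 0.000
    endloop
  endfacet
  facet normal 1.0000 0.0000 0.0000
    outer loop
      vertex 8.860 0.000 0.000
      vertex 8.860 28.391 0.000
      vertex 8.860 0.000 11.235
    endloop
  endfacet
endsolid part

The G0 Z moves step by Δz≈1.605 mm. The G1 loops shrink linearly with z, so the solid tapers from its base footprint up to z≈11.2. Closing with a flat bottom cap and the tapered top and triangulating gives 8 facets — a wedge (ramp): 8.86 × 28.4 mm base, rising to 11.2 mm along the y=0 edge and sloping linearly to z=0 at y=28.4.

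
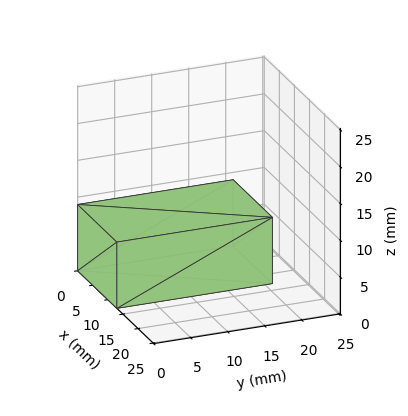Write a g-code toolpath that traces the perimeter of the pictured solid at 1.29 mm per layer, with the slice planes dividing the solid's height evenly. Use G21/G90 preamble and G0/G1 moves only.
Reading the render: the shape is a rectangular box, roughly 13 × 21 mm footprint and 9 mm tall (dimensions read to the nearest mm from the axis ticks). For the g-code, the solid's height is divided into equal slices at the stated Δz and each level perimeter traced with G1 moves after a G0 lift.

; perimeter-only toolpath
G21 ; units = mm
G90 ; absolute positioning
G28 ; home
; layer 1
G0 Z1.29
G0 X0.00 Y0.00
G1 X13.00 Y0.00
G1 X13.00 Y21.00
G1 X0.00 Y21.00
G1 X0.00 Y0.00
; layer 2
G0 Z2.57
G0 X0.00 Y0.00
G1 X13.00 Y0.00
G1 X13.00 Y21.00
G1 X0.00 Y21.00
G1 X0.00 Y0.00
; layer 3
G0 Z3.86
G0 X0.00 Y0.00
G1 X13.00 Y0.00
G1 X13.00 Y21.00
G1 X0.00 Y21.00
G1 X0.00 Y0.00
; layer 4
G0 Z5.14
G0 X0.00 Y0.00
G1 X13.00 Y0.00
G1 X13.00 Y21.00
G1 X0.00 Y21.00
G1 X0.00 Y0.00
; layer 5
G0 Z6.43
G0 X0.00 Y0.00
G1 X13.00 Y0.00
G1 X13.00 Y21.00
G1 X0.00 Y21.00
G1 X0.00 Y0.00
; layer 6
G0 Z7.71
G0 X0.00 Y0.00
G1 X13.00 Y0.00
G1 X13.00 Y21.00
G1 X0.00 Y21.00
G1 X0.00 Y0.00
; layer 7
G0 Z9.00
G0 X0.00 Y0.00
G1 X13.00 Y0.00
G1 X13.00 Y21.00
G1 X0.00 Y21.00
G1 X0.00 Y0.00
M2 ; end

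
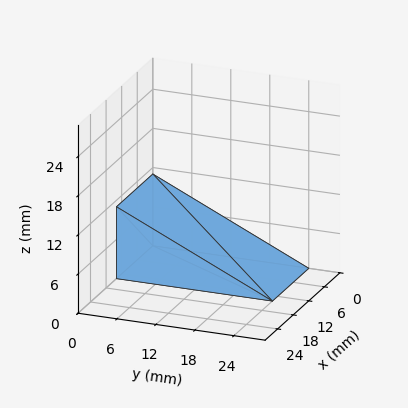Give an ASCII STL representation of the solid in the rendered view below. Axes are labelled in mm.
Reading the render: the shape is a wedge (ramp): 14 × 24 mm base, rising to 11 mm along the y=0 edge and sloping linearly to z=0 at y=24 (dimensions read to the nearest mm from the axis ticks). For the STL, each face is triangulated and given an outward normal.

solid part
  facet normal 0.0000 0.0000 -1.0000
    outer loop
      vertex 14.000 24.000 0.000
      vertex 14.000 0.000 0.000
      vertex 0.000 0.000 0.000
    endloop
  endfacet
  facet normal 0.0000 0.0000 -1.0000
    outer loop
      vertex 0.000 24.000 0.000
      vertex 14.000 24.000 0.000
      vertex 0.000 0.000 0.000
    endloop
  endfacet
  facet normal 0.0000 -1.0000 0.0000
    outer loop
      vertex 0.000 0.000 0.000
      vertex 14.000 0.000 0.000
      vertex 14.000 0.000 11.000
    endloop
  endfacet
  facet normal 0.0000 -1.0000 0.0000
    outer loop
      vertex 0.000 0.000 0.000
      vertex 14.000 0.000 11.000
      vertex 0.000 0.000 11.000
    endloop
  endfacet
  facet normal 0.0000 0.4167 0.9091
    outer loop
      vertex 0.000 0.000 11.000
      vertex 14.000 0.000 11.000
      vertex 14.000 24.000 0.000
    endloop
  endfacet
  facet normal 0.0000 0.4167 0.9091
    outer loop
      vertex 0.000 0.000 11.000
      vertex 14.000 24.000 0.000
      vertex 0.000 24.000 0.000
    endloop
  endfacet
  facet normal -1.0000 0.0000 0.0000
    outer loop
      vertex 0.000 0.000 11.000
      vertex 0.000 24.000 0.000
      vertex 0.000 0.000 0.000
    endloop
  endfacet
  facet normal 1.0000 0.0000 0.0000
    outer loop
      vertex 14.000 0.000 0.000
      vertex 14.000 24.000 0.000
      vertex 14.000 0.000 11.000
    endloop
  endfacet
endsolid part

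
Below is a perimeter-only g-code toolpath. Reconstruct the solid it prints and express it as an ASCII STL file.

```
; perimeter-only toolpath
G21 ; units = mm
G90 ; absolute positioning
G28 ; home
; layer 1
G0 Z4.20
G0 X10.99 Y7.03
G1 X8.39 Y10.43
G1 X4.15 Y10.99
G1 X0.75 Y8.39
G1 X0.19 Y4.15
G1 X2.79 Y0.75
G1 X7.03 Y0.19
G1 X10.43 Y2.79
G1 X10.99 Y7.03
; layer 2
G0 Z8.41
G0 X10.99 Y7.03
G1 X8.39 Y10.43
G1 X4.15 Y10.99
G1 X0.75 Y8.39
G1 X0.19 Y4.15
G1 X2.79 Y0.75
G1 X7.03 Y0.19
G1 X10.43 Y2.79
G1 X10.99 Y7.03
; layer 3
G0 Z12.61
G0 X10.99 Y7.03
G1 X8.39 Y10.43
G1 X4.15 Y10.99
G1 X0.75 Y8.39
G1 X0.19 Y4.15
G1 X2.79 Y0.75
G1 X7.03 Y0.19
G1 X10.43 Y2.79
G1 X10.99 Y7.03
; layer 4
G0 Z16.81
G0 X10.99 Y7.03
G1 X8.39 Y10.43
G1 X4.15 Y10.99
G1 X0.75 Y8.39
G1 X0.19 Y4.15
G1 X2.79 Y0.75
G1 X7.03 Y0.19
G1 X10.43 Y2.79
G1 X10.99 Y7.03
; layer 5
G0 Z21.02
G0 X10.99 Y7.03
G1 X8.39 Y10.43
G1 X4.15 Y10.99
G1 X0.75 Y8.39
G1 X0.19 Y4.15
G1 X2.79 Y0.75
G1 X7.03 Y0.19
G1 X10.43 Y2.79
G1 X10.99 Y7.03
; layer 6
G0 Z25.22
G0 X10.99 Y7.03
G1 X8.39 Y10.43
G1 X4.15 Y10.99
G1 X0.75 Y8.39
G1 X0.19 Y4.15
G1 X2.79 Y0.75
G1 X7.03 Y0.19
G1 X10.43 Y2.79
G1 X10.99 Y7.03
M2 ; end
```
solid part
  facet normal 0.0000 0.0000 -1.0000
    outer loop
      vertex 4.15 10.99 0.00
      vertex 8.39 10.43 0.00
      vertex 10.99 7.03 0.00
    endloop
  endfacet
  facet normal 0.0000 0.0000 -1.0000
    outer loop
      vertex 0.75 8.39 0.00
      vertex 4.15 10.99 0.00
      vertex 10.99 7.03 0.00
    endloop
  endfacet
  facet normal 0.0000 0.0000 -1.0000
    outer loop
      vertex 0.19 4.15 0.00
      vertex 0.75 8.39 0.00
      vertex 10.99 7.03 0.00
    endloop
  endfacet
  facet normal 0.0000 0.0000 -1.0000
    outer loop
      vertex 2.79 0.75 0.00
      vertex 0.19 4.15 0.00
      vertex 10.99 7.03 0.00
    endloop
  endfacet
  facet normal 0.0000 0.0000 -1.0000
    outer loop
      vertex 7.03 0.19 0.00
      vertex 2.79 0.75 0.00
      vertex 10.99 7.03 0.00
    endloop
  endfacet
  facet normal 0.0000 0.0000 -1.0000
    outer loop
      vertex 10.43 2.79 0.00
      vertex 7.03 0.19 0.00
      vertex 10.99 7.03 0.00
    endloop
  endfacet
  facet normal 0.0000 0.0000 1.0000
    outer loop
      vertex 10.99 7.03 25.22
      vertex 8.39 10.43 25.22
      vertex 4.15 10.99 25.22
    endloop
  endfacet
  facet normal 0.0000 0.0000 1.0000
    outer loop
      vertex 10.99 7.03 25.22
      vertex 4.15 10.99 25.22
      vertex 0.75 8.39 25.22
    endloop
  endfacet
  facet normal 0.0000 0.0000 1.0000
    outer loop
      vertex 10.99 7.03 25.22
      vertex 0.75 8.39 25.22
      vertex 0.19 4.15 25.22
    endloop
  endfacet
  facet normal 0.0000 0.0000 1.0000
    outer loop
      vertex 10.99 7.03 25.22
      vertex 0.19 4.15 25.22
      vertex 2.79 0.75 25.22
    endloop
  endfacet
  facet normal 0.0000 0.0000 1.0000
    outer loop
      vertex 10.99 7.03 25.22
      vertex 2.79 0.75 25.22
      vertex 7.03 0.19 25.22
    endloop
  endfacet
  facet normal 0.0000 0.0000 1.0000
    outer loop
      vertex 10.99 7.03 25.22
      vertex 7.03 0.19 25.22
      vertex 10.43 2.79 25.22
    endloop
  endfacet
  facet normal 0.7944 0.6075 0.0000
    outer loop
      vertex 10.99 7.03 0.00
      vertex 8.39 10.43 0.00
      vertex 8.39 10.43 25.22
    endloop
  endfacet
  facet normal 0.7944 0.6075 0.0000
    outer loop
      vertex 10.99 7.03 0.00
      vertex 8.39 10.43 25.22
      vertex 10.99 7.03 25.22
    endloop
  endfacet
  facet normal 0.1309 0.9914 0.0000
    outer loop
      vertex 8.39 10.43 0.00
      vertex 4.15 10.99 0.00
      vertex 4.15 10.99 25.22
    endloop
  endfacet
  facet normal 0.1309 0.9914 0.0000
    outer loop
      vertex 8.39 10.43 0.00
      vertex 4.15 10.99 25.22
      vertex 8.39 10.43 25.22
    endloop
  endfacet
  facet normal -0.6075 0.7944 0.0000
    outer loop
      vertex 4.15 10.99 0.00
      vertex 0.75 8.39 0.00
      vertex 0.75 8.39 25.22
    endloop
  endfacet
  facet normal -0.6075 0.7944 0.0000
    outer loop
      vertex 4.15 10.99 0.00
      vertex 0.75 8.39 25.22
      vertex 4.15 10.99 25.22
    endloop
  endfacet
  facet normal -0.9914 0.1309 0.0000
    outer loop
      vertex 0.75 8.39 0.00
      vertex 0.19 4.15 0.00
      vertex 0.19 4.15 25.22
    endloop
  endfacet
  facet normal -0.9914 0.1309 0.0000
    outer loop
      vertex 0.75 8.39 0.00
      vertex 0.19 4.15 25.22
      vertex 0.75 8.39 25.22
    endloop
  endfacet
  facet normal -0.7944 -0.6075 0.0000
    outer loop
      vertex 0.19 4.15 0.00
      vertex 2.79 0.75 0.00
      vertex 2.79 0.75 25.22
    endloop
  endfacet
  facet normal -0.7944 -0.6075 0.0000
    outer loop
      vertex 0.19 4.15 0.00
      vertex 2.79 0.75 25.22
      vertex 0.19 4.15 25.22
    endloop
  endfacet
  facet normal -0.1309 -0.9914 0.0000
    outer loop
      vertex 2.79 0.75 0.00
      vertex 7.03 0.19 0.00
      vertex 7.03 0.19 25.22
    endloop
  endfacet
  facet normal -0.1309 -0.9914 0.0000
    outer loop
      vertex 2.79 0.75 0.00
      vertex 7.03 0.19 25.22
      vertex 2.79 0.75 25.22
    endloop
  endfacet
  facet normal 0.6075 -0.7944 0.0000
    outer loop
      vertex 7.03 0.19 0.00
      vertex 10.43 2.79 0.00
      vertex 10.43 2.79 25.22
    endloop
  endfacet
  facet normal 0.6075 -0.7944 0.0000
    outer loop
      vertex 7.03 0.19 0.00
      vertex 10.43 2.79 25.22
      vertex 7.03 0.19 25.22
    endloop
  endfacet
  facet normal 0.9914 -0.1309 0.0000
    outer loop
      vertex 10.43 2.79 0.00
      vertex 10.99 7.03 0.00
      vertex 10.99 7.03 25.22
    endloop
  endfacet
  facet normal 0.9914 -0.1309 0.0000
    outer loop
      vertex 10.43 2.79 0.00
      vertex 10.99 7.03 25.22
      vertex 10.43 2.79 25.22
    endloop
  endfacet
endsolid part

The G0 Z moves step by Δz≈4.20 mm. Every layer's G1 loop is the same polygon, so the solid is a straight extrusion of it from z=0 to z≈25.2. Closing with flat bottom and top caps and triangulating gives 28 facets — a regular 8-sided prism (a cylinder approximated with 8 flat sides), circumscribed radius ≈ 5.59 mm, height ≈ 25.2 mm.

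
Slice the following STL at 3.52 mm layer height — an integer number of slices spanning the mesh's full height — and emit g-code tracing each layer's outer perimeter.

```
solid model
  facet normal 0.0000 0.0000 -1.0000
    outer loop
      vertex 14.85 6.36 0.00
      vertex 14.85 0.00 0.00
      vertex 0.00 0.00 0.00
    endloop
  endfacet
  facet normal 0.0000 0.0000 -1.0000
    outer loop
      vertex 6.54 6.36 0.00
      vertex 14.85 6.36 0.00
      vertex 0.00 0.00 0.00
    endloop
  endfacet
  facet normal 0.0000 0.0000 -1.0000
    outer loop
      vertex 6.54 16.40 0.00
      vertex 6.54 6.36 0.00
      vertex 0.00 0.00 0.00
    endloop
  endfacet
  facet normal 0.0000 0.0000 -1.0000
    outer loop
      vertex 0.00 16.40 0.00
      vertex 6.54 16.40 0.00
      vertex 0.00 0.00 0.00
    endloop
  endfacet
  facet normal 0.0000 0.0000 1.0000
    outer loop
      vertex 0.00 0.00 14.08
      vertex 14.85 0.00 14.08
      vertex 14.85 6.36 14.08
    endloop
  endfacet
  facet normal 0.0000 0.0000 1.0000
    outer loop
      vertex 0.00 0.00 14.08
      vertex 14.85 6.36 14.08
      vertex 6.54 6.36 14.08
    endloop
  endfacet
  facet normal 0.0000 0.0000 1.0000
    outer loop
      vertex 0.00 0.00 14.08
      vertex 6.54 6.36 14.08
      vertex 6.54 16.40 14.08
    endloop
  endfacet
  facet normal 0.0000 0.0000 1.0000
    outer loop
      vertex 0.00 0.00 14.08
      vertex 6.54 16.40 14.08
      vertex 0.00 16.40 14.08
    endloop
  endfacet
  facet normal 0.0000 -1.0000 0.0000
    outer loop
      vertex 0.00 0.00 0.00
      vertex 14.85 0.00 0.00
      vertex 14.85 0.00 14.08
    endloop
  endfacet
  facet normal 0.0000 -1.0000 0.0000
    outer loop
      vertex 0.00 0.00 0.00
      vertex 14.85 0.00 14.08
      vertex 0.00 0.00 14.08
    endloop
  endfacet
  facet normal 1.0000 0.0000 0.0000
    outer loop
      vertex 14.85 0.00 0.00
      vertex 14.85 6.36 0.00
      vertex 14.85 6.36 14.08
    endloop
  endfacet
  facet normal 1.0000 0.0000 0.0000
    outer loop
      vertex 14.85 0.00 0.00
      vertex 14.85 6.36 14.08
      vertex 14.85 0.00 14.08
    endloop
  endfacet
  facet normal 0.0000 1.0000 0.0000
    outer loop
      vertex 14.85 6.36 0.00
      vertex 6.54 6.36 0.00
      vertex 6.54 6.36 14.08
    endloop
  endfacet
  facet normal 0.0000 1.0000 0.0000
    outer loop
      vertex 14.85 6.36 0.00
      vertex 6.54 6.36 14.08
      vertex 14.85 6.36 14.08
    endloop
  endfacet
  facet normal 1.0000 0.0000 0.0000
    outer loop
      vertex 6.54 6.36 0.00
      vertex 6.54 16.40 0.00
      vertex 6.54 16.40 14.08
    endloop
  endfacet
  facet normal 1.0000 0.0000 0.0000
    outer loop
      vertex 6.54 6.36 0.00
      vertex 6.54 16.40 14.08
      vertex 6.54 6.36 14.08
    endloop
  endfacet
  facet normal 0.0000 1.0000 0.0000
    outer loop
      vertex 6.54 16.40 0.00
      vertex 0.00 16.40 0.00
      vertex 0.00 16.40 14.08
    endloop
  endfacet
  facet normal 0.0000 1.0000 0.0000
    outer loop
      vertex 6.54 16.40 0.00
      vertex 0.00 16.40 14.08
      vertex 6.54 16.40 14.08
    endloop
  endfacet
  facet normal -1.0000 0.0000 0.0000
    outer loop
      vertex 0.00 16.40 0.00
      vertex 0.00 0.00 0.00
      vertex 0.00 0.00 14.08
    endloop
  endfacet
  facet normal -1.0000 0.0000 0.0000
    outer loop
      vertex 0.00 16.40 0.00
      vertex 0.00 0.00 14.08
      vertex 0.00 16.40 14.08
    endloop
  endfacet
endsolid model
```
; perimeter-only toolpath
G21 ; units = mm
G90 ; absolute positioning
G28 ; home
; layer 1
G0 Z3.52
G0 X0.00 Y0.00
G1 X14.85 Y0.00
G1 X14.85 Y6.36
G1 X6.54 Y6.36
G1 X6.54 Y16.40
G1 X0.00 Y16.40
G1 X0.00 Y0.00
; layer 2
G0 Z7.04
G0 X0.00 Y0.00
G1 X14.85 Y0.00
G1 X14.85 Y6.36
G1 X6.54 Y6.36
G1 X6.54 Y16.40
G1 X0.00 Y16.40
G1 X0.00 Y0.00
; layer 3
G0 Z10.56
G0 X0.00 Y0.00
G1 X14.85 Y0.00
G1 X14.85 Y6.36
G1 X6.54 Y6.36
G1 X6.54 Y16.40
G1 X0.00 Y16.40
G1 X0.00 Y0.00
; layer 4
G0 Z14.08
G0 X0.00 Y0.00
G1 X14.85 Y0.00
G1 X14.85 Y6.36
G1 X6.54 Y6.36
G1 X6.54 Y16.40
G1 X0.00 Y16.40
G1 X0.00 Y0.00
M2 ; end

The solid is an L-shaped prism: outer 14.8 × 16.4 mm, arm thicknesses ≈ 6.36 mm (horizontal) and 6.54 mm (vertical), extruded 14.1 mm in z. Slicing at Δz = 3.52 mm — 4 equal slices spanning the solid's height, so layer i sits at z = i·h/4 — gives 4 non-empty perimeters. Each is a 6-segment closed polygon; G0 lifts to the layer z and rapids to the start vertex, then G1 traces the edges.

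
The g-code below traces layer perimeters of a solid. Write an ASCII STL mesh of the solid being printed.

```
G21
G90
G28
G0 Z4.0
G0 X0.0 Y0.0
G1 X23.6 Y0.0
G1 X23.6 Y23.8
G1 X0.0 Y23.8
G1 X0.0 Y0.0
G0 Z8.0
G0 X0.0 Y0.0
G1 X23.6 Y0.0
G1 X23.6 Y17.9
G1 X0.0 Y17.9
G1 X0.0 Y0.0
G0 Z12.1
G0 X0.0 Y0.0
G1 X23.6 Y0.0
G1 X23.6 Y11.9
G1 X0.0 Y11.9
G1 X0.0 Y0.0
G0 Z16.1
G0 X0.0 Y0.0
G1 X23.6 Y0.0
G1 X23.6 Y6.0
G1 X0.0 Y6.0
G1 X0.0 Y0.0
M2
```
solid part
  facet normal 0.0000 0.0000 -1.0000
    outer loop
      vertex 23.6 29.8 0.0
      vertex 23.6 0.0 0.0
      vertex 0.0 0.0 0.0
    endloop
  endfacet
  facet normal 0.0000 0.0000 -1.0000
    outer loop
      vertex 0.0 29.8 0.0
      vertex 23.6 29.8 0.0
      vertex 0.0 0.0 0.0
    endloop
  endfacet
  facet normal 0.0000 -1.0000 0.0000
    outer loop
      vertex 0.0 0.0 0.0
      vertex 23.6 0.0 0.0
      vertex 23.6 0.0 20.1
    endloop
  endfacet
  facet normal 0.0000 -1.0000 0.0000
    outer loop
      vertex 0.0 0.0 0.0
      vertex 23.6 0.0 20.1
      vertex 0.0 0.0 20.1
    endloop
  endfacet
  facet normal 0.0000 0.5592 0.8290
    outer loop
      vertex 0.0 0.0 20.1
      vertex 23.6 0.0 20.1
      vertex 23.6 29.8 0.0
    endloop
  endfacet
  facet normal 0.0000 0.5592 0.8290
    outer loop
      vertex 0.0 0.0 20.1
      vertex 23.6 29.8 0.0
      vertex 0.0 29.8 0.0
    endloop
  endfacet
  facet normal -1.0000 0.0000 0.0000
    outer loop
      vertex 0.0 0.0 20.1
      vertex 0.0 29.8 0.0
      vertex 0.0 0.0 0.0
    endloop
  endfacet
  facet normal 1.0000 0.0000 0.0000
    outer loop
      vertex 23.6 0.0 0.0
      vertex 23.6 29.8 0.0
      vertex 23.6 0.0 20.1
    endloop
  endfacet
endsolid part

The G0 Z moves step by Δz≈4.0 mm. The G1 loops shrink linearly with z, so the solid tapers from its base footprint up to z≈20.1. Closing with a flat bottom cap and the tapered top and triangulating gives 8 facets — a wedge (ramp): 23.6 × 29.8 mm base, rising to 20.1 mm along the y=0 edge and sloping linearly to z=0 at y=29.8.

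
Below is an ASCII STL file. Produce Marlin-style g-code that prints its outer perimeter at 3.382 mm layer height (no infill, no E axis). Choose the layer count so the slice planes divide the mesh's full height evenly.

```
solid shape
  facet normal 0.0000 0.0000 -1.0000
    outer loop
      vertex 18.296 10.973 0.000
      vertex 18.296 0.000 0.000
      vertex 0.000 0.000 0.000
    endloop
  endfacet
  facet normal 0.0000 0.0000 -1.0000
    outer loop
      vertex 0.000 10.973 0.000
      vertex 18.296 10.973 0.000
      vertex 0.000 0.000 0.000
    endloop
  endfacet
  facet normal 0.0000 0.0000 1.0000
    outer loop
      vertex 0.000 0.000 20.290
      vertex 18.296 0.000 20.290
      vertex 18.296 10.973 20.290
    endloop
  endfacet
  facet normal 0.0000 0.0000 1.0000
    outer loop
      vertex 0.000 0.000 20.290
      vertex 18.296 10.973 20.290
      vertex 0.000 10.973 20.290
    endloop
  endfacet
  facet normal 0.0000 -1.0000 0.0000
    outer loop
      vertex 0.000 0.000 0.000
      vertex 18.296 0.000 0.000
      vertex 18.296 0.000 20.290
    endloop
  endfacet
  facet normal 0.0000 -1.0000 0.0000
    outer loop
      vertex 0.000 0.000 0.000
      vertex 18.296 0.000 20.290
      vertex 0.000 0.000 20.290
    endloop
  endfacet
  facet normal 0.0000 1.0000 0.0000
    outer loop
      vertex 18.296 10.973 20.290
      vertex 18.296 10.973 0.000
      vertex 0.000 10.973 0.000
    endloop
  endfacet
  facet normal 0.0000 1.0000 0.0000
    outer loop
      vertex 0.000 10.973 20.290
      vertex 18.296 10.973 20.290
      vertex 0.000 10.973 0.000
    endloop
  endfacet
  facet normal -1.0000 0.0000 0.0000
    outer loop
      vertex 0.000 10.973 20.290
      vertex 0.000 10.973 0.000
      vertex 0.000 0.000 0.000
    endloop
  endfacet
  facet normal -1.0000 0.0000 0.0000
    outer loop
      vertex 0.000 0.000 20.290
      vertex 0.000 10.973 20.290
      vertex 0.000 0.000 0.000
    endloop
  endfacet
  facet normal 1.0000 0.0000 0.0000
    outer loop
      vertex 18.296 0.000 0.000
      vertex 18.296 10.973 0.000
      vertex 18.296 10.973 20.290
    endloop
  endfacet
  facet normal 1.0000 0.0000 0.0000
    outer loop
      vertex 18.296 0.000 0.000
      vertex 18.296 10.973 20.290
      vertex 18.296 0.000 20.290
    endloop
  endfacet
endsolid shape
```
; perimeter-only toolpath
G21 ; units = mm
G90 ; absolute positioning
G28 ; home
; layer 1
G0 Z3.382
G0 X0.000 Y0.000
G1 X18.296 Y0.000
G1 X18.296 Y10.973
G1 X0.000 Y10.973
G1 X0.000 Y0.000
; layer 2
G0 Z6.763
G0 X0.000 Y0.000
G1 X18.296 Y0.000
G1 X18.296 Y10.973
G1 X0.000 Y10.973
G1 X0.000 Y0.000
; layer 3
G0 Z10.145
G0 X0.000 Y0.000
G1 X18.296 Y0.000
G1 X18.296 Y10.973
G1 X0.000 Y10.973
G1 X0.000 Y0.000
; layer 4
G0 Z13.527
G0 X0.000 Y0.000
G1 X18.296 Y0.000
G1 X18.296 Y10.973
G1 X0.000 Y10.973
G1 X0.000 Y0.000
; layer 5
G0 Z16.908
G0 X0.000 Y0.000
G1 X18.296 Y0.000
G1 X18.296 Y10.973
G1 X0.000 Y10.973
G1 X0.000 Y0.000
; layer 6
G0 Z20.290
G0 X0.000 Y0.000
G1 X18.296 Y0.000
G1 X18.296 Y10.973
G1 X0.000 Y10.973
G1 X0.000 Y0.000
M2 ; end

The solid is a rectangular box, roughly 18.3 × 11 mm footprint and 20.3 mm tall. Slicing at Δz = 3.382 mm — 6 equal slices spanning the solid's height, so layer i sits at z = i·h/6 — gives 6 non-empty perimeters. Each is a 4-segment closed polygon; G0 lifts to the layer z and rapids to the start vertex, then G1 traces the edges.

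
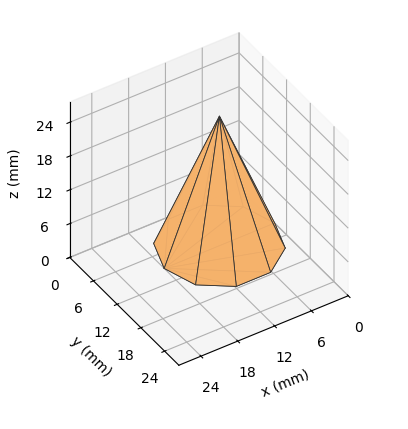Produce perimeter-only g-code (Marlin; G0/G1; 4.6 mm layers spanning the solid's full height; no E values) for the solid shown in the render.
Reading the render: the shape is a regular 10-sided pyramid, base circumscribed radius ≈ 9 mm, apex at z ≈ 23 mm (dimensions read to the nearest mm from the axis ticks). For the g-code, the solid's height is divided into equal slices at the stated Δz and each level perimeter traced with G1 moves after a G0 lift.

; perimeter-only toolpath
G21 ; units = mm
G90 ; absolute positioning
G28 ; home
; layer 1
G0 Z4.6
G0 X16.2 Y9.0
G1 X14.8 Y13.2
G1 X11.2 Y15.9
G1 X6.8 Y15.9
G1 X3.2 Y13.2
G1 X1.8 Y9.0
G1 X3.2 Y4.8
G1 X6.8 Y2.1
G1 X11.2 Y2.1
G1 X14.8 Y4.8
G1 X16.2 Y9.0
; layer 2
G0 Z9.2
G0 X14.4 Y9.0
G1 X13.4 Y12.2
G1 X10.7 Y14.2
G1 X7.3 Y14.2
G1 X4.6 Y12.2
G1 X3.6 Y9.0
G1 X4.6 Y5.8
G1 X7.3 Y3.8
G1 X10.7 Y3.8
G1 X13.4 Y5.8
G1 X14.4 Y9.0
; layer 3
G0 Z13.8
G0 X12.6 Y9.0
G1 X11.9 Y11.1
G1 X10.1 Y12.4
G1 X7.9 Y12.4
G1 X6.1 Y11.1
G1 X5.4 Y9.0
G1 X6.1 Y6.9
G1 X7.9 Y5.6
G1 X10.1 Y5.6
G1 X11.9 Y6.9
G1 X12.6 Y9.0
; layer 4
G0 Z18.4
G0 X10.8 Y9.0
G1 X10.5 Y10.1
G1 X9.6 Y10.7
G1 X8.4 Y10.7
G1 X7.5 Y10.1
G1 X7.2 Y9.0
G1 X7.5 Y7.9
G1 X8.4 Y7.3
G1 X9.6 Y7.3
G1 X10.5 Y7.9
G1 X10.8 Y9.0
M2 ; end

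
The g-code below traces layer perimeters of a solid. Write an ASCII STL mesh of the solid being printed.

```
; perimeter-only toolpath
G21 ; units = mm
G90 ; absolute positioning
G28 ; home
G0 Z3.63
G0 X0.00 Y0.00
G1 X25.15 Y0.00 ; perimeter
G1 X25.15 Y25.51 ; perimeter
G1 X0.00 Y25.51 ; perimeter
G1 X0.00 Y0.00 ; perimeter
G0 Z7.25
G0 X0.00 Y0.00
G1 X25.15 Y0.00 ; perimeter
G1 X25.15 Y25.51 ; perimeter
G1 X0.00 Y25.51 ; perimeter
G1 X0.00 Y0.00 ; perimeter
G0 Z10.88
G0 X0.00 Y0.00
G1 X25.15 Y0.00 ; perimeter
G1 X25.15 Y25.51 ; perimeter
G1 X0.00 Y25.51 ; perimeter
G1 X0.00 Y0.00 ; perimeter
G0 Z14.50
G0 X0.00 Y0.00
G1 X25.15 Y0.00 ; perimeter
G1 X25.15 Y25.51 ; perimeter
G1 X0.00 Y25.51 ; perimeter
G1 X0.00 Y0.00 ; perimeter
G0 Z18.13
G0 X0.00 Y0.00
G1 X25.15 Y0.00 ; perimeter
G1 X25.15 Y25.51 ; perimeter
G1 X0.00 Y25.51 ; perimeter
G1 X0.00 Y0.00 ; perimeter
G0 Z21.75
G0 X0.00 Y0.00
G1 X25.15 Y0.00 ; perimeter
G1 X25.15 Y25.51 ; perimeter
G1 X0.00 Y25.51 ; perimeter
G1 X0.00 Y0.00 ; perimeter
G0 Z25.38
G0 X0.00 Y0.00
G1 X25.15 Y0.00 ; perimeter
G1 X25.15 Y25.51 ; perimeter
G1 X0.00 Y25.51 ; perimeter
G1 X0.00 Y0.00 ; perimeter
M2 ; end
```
solid part
  facet normal 0.0000 0.0000 -1.0000
    outer loop
      vertex 25.15 25.51 0.00
      vertex 25.15 0.00 0.00
      vertex 0.00 0.00 0.00
    endloop
  endfacet
  facet normal 0.0000 0.0000 -1.0000
    outer loop
      vertex 0.00 25.51 0.00
      vertex 25.15 25.51 0.00
      vertex 0.00 0.00 0.00
    endloop
  endfacet
  facet normal 0.0000 0.0000 1.0000
    outer loop
      vertex 0.00 0.00 25.38
      vertex 25.15 0.00 25.38
      vertex 25.15 25.51 25.38
    endloop
  endfacet
  facet normal 0.0000 0.0000 1.0000
    outer loop
      vertex 0.00 0.00 25.38
      vertex 25.15 25.51 25.38
      vertex 0.00 25.51 25.38
    endloop
  endfacet
  facet normal 0.0000 -1.0000 0.0000
    outer loop
      vertex 0.00 0.00 0.00
      vertex 25.15 0.00 0.00
      vertex 25.15 0.00 25.38
    endloop
  endfacet
  facet normal 0.0000 -1.0000 0.0000
    outer loop
      vertex 0.00 0.00 0.00
      vertex 25.15 0.00 25.38
      vertex 0.00 0.00 25.38
    endloop
  endfacet
  facet normal 0.0000 1.0000 0.0000
    outer loop
      vertex 25.15 25.51 25.38
      vertex 25.15 25.51 0.00
      vertex 0.00 25.51 0.00
    endloop
  endfacet
  facet normal 0.0000 1.0000 0.0000
    outer loop
      vertex 0.00 25.51 25.38
      vertex 25.15 25.51 25.38
      vertex 0.00 25.51 0.00
    endloop
  endfacet
  facet normal -1.0000 0.0000 0.0000
    outer loop
      vertex 0.00 25.51 25.38
      vertex 0.00 25.51 0.00
      vertex 0.00 0.00 0.00
    endloop
  endfacet
  facet normal -1.0000 0.0000 0.0000
    outer loop
      vertex 0.00 0.00 25.38
      vertex 0.00 25.51 25.38
      vertex 0.00 0.00 0.00
    endloop
  endfacet
  facet normal 1.0000 0.0000 0.0000
    outer loop
      vertex 25.15 0.00 0.00
      vertex 25.15 25.51 0.00
      vertex 25.15 25.51 25.38
    endloop
  endfacet
  facet normal 1.0000 0.0000 0.0000
    outer loop
      vertex 25.15 0.00 0.00
      vertex 25.15 25.51 25.38
      vertex 25.15 0.00 25.38
    endloop
  endfacet
endsolid part

The G0 Z moves step by Δz≈3.63 mm. Every layer's G1 loop is the same polygon, so the solid is a straight extrusion of it from z=0 to z≈25.4. Closing with flat bottom and top caps and triangulating gives 12 facets — a rectangular box, roughly 25.1 × 25.5 mm footprint and 25.4 mm tall.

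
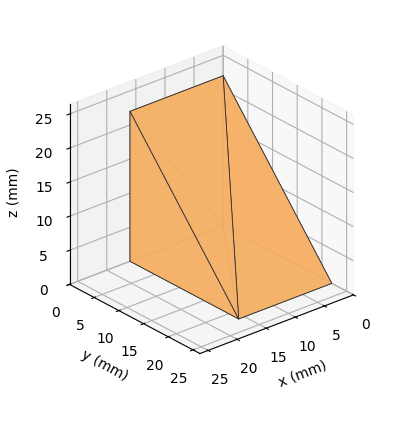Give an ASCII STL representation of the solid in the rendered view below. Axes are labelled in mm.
Reading the render: the shape is a wedge (ramp): 16 × 22 mm base, rising to 22 mm along the y=0 edge and sloping linearly to z=0 at y=22 (dimensions read to the nearest mm from the axis ticks). For the STL, each face is triangulated and given an outward normal.

solid part
  facet normal 0.0000 0.0000 -1.0000
    outer loop
      vertex 16.000 22.000 0.000
      vertex 16.000 0.000 0.000
      vertex 0.000 0.000 0.000
    endloop
  endfacet
  facet normal 0.0000 0.0000 -1.0000
    outer loop
      vertex 0.000 22.000 0.000
      vertex 16.000 22.000 0.000
      vertex 0.000 0.000 0.000
    endloop
  endfacet
  facet normal 0.0000 -1.0000 0.0000
    outer loop
      vertex 0.000 0.000 0.000
      vertex 16.000 0.000 0.000
      vertex 16.000 0.000 22.000
    endloop
  endfacet
  facet normal 0.0000 -1.0000 0.0000
    outer loop
      vertex 0.000 0.000 0.000
      vertex 16.000 0.000 22.000
      vertex 0.000 0.000 22.000
    endloop
  endfacet
  facet normal 0.0000 0.7071 0.7071
    outer loop
      vertex 0.000 0.000 22.000
      vertex 16.000 0.000 22.000
      vertex 16.000 22.000 0.000
    endloop
  endfacet
  facet normal 0.0000 0.7071 0.7071
    outer loop
      vertex 0.000 0.000 22.000
      vertex 16.000 22.000 0.000
      vertex 0.000 22.000 0.000
    endloop
  endfacet
  facet normal -1.0000 0.0000 0.0000
    outer loop
      vertex 0.000 0.000 22.000
      vertex 0.000 22.000 0.000
      vertex 0.000 0.000 0.000
    endloop
  endfacet
  facet normal 1.0000 0.0000 0.0000
    outer loop
      vertex 16.000 0.000 0.000
      vertex 16.000 22.000 0.000
      vertex 16.000 0.000 22.000
    endloop
  endfacet
endsolid part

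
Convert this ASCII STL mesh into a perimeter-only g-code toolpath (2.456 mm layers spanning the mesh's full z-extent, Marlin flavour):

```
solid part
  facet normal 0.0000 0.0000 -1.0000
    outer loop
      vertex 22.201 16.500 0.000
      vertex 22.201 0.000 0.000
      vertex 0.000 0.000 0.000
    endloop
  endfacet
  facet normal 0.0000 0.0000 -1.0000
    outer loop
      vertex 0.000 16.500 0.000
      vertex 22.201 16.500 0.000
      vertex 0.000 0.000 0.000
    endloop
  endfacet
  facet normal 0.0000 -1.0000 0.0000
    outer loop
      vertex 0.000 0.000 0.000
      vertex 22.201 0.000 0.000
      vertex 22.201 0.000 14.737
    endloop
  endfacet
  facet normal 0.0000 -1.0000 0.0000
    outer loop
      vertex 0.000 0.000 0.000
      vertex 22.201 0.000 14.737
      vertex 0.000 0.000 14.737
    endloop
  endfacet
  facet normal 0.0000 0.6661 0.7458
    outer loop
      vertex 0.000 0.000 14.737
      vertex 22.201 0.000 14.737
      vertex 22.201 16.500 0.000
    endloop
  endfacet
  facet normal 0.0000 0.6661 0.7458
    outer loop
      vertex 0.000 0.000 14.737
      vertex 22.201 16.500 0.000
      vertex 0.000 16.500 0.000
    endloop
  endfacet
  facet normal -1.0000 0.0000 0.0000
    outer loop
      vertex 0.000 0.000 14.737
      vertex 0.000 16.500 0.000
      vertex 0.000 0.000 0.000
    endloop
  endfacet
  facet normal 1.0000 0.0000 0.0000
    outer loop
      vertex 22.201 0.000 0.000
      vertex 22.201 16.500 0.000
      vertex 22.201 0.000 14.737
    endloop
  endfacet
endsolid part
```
; perimeter-only toolpath
G21 ; units = mm
G90 ; absolute positioning
G28 ; home
; layer 1
G0 Z2.456
G0 X0.000 Y0.000
G1 X22.201 Y0.000
G1 X22.201 Y13.750
G1 X0.000 Y13.750
G1 X0.000 Y0.000
; layer 2
G0 Z4.912
G0 X0.000 Y0.000
G1 X22.201 Y0.000
G1 X22.201 Y11.000
G1 X0.000 Y11.000
G1 X0.000 Y0.000
; layer 3
G0 Z7.369
G0 X0.000 Y0.000
G1 X22.201 Y0.000
G1 X22.201 Y8.250
G1 X0.000 Y8.250
G1 X0.000 Y0.000
; layer 4
G0 Z9.825
G0 X0.000 Y0.000
G1 X22.201 Y0.000
G1 X22.201 Y5.500
G1 X0.000 Y5.500
G1 X0.000 Y0.000
; layer 5
G0 Z12.281
G0 X0.000 Y0.000
G1 X22.201 Y0.000
G1 X22.201 Y2.750
G1 X0.000 Y2.750
G1 X0.000 Y0.000
M2 ; end

The solid is a wedge (ramp): 22.2 × 16.5 mm base, rising to 14.7 mm along the y=0 edge and sloping linearly to z=0 at y=16.5. Slicing at Δz = 2.456 mm — 6 equal slices spanning the solid's height, so layer i sits at z = i·h/6 — gives 5 non-empty perimeters. Each is a 4-segment closed polygon; G0 lifts to the layer z and rapids to the start vertex, then G1 traces the edges. The cross-section shrinks linearly with z (the slice at the apex is degenerate and omitted).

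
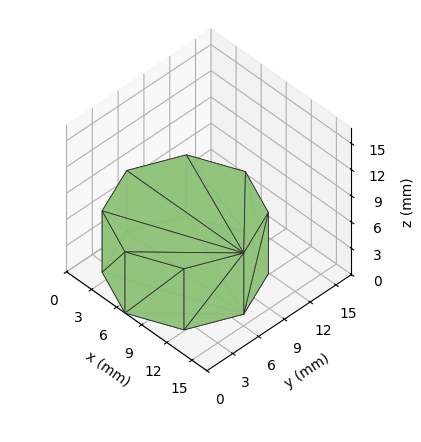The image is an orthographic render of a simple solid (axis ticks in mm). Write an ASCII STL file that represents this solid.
Reading the render: the shape is a regular 8-sided prism (a cylinder approximated with 8 flat sides), circumscribed radius ≈ 7 mm, height ≈ 7 mm (dimensions read to the nearest mm from the axis ticks). For the STL, each face is triangulated and given an outward normal.

solid part
  facet normal 0.0000 0.0000 -1.0000
    outer loop
      vertex 7.0 14.0 0.0
      vertex 11.9 11.9 0.0
      vertex 14.0 7.0 0.0
    endloop
  endfacet
  facet normal 0.0000 0.0000 -1.0000
    outer loop
      vertex 2.1 11.9 0.0
      vertex 7.0 14.0 0.0
      vertex 14.0 7.0 0.0
    endloop
  endfacet
  facet normal 0.0000 0.0000 -1.0000
    outer loop
      vertex 0.0 7.0 0.0
      vertex 2.1 11.9 0.0
      vertex 14.0 7.0 0.0
    endloop
  endfacet
  facet normal 0.0000 0.0000 -1.0000
    outer loop
      vertex 2.1 2.1 0.0
      vertex 0.0 7.0 0.0
      vertex 14.0 7.0 0.0
    endloop
  endfacet
  facet normal 0.0000 0.0000 -1.0000
    outer loop
      vertex 7.0 0.0 0.0
      vertex 2.1 2.1 0.0
      vertex 14.0 7.0 0.0
    endloop
  endfacet
  facet normal 0.0000 0.0000 -1.0000
    outer loop
      vertex 11.9 2.1 0.0
      vertex 7.0 0.0 0.0
      vertex 14.0 7.0 0.0
    endloop
  endfacet
  facet normal 0.0000 0.0000 1.0000
    outer loop
      vertex 14.0 7.0 7.0
      vertex 11.9 11.9 7.0
      vertex 7.0 14.0 7.0
    endloop
  endfacet
  facet normal 0.0000 0.0000 1.0000
    outer loop
      vertex 14.0 7.0 7.0
      vertex 7.0 14.0 7.0
      vertex 2.1 11.9 7.0
    endloop
  endfacet
  facet normal 0.0000 0.0000 1.0000
    outer loop
      vertex 14.0 7.0 7.0
      vertex 2.1 11.9 7.0
      vertex 0.0 7.0 7.0
    endloop
  endfacet
  facet normal 0.0000 0.0000 1.0000
    outer loop
      vertex 14.0 7.0 7.0
      vertex 0.0 7.0 7.0
      vertex 2.1 2.1 7.0
    endloop
  endfacet
  facet normal 0.0000 0.0000 1.0000
    outer loop
      vertex 14.0 7.0 7.0
      vertex 2.1 2.1 7.0
      vertex 7.0 0.0 7.0
    endloop
  endfacet
  facet normal 0.0000 0.0000 1.0000
    outer loop
      vertex 14.0 7.0 7.0
      vertex 7.0 0.0 7.0
      vertex 11.9 2.1 7.0
    endloop
  endfacet
  facet normal 0.9191 0.3939 0.0000
    outer loop
      vertex 14.0 7.0 0.0
      vertex 11.9 11.9 0.0
      vertex 11.9 11.9 7.0
    endloop
  endfacet
  facet normal 0.9191 0.3939 0.0000
    outer loop
      vertex 14.0 7.0 0.0
      vertex 11.9 11.9 7.0
      vertex 14.0 7.0 7.0
    endloop
  endfacet
  facet normal 0.3939 0.9191 0.0000
    outer loop
      vertex 11.9 11.9 0.0
      vertex 7.0 14.0 0.0
      vertex 7.0 14.0 7.0
    endloop
  endfacet
  facet normal 0.3939 0.9191 0.0000
    outer loop
      vertex 11.9 11.9 0.0
      vertex 7.0 14.0 7.0
      vertex 11.9 11.9 7.0
    endloop
  endfacet
  facet normal -0.3939 0.9191 0.0000
    outer loop
      vertex 7.0 14.0 0.0
      vertex 2.1 11.9 0.0
      vertex 2.1 11.9 7.0
    endloop
  endfacet
  facet normal -0.3939 0.9191 0.0000
    outer loop
      vertex 7.0 14.0 0.0
      vertex 2.1 11.9 7.0
      vertex 7.0 14.0 7.0
    endloop
  endfacet
  facet normal -0.9191 0.3939 0.0000
    outer loop
      vertex 2.1 11.9 0.0
      vertex 0.0 7.0 0.0
      vertex 0.0 7.0 7.0
    endloop
  endfacet
  facet normal -0.9191 0.3939 0.0000
    outer loop
      vertex 2.1 11.9 0.0
      vertex 0.0 7.0 7.0
      vertex 2.1 11.9 7.0
    endloop
  endfacet
  facet normal -0.9191 -0.3939 0.0000
    outer loop
      vertex 0.0 7.0 0.0
      vertex 2.1 2.1 0.0
      vertex 2.1 2.1 7.0
    endloop
  endfacet
  facet normal -0.9191 -0.3939 0.0000
    outer loop
      vertex 0.0 7.0 0.0
      vertex 2.1 2.1 7.0
      vertex 0.0 7.0 7.0
    endloop
  endfacet
  facet normal -0.3939 -0.9191 0.0000
    outer loop
      vertex 2.1 2.1 0.0
      vertex 7.0 0.0 0.0
      vertex 7.0 0.0 7.0
    endloop
  endfacet
  facet normal -0.3939 -0.9191 0.0000
    outer loop
      vertex 2.1 2.1 0.0
      vertex 7.0 0.0 7.0
      vertex 2.1 2.1 7.0
    endloop
  endfacet
  facet normal 0.3939 -0.9191 0.0000
    outer loop
      vertex 7.0 0.0 0.0
      vertex 11.9 2.1 0.0
      vertex 11.9 2.1 7.0
    endloop
  endfacet
  facet normal 0.3939 -0.9191 0.0000
    outer loop
      vertex 7.0 0.0 0.0
      vertex 11.9 2.1 7.0
      vertex 7.0 0.0 7.0
    endloop
  endfacet
  facet normal 0.9191 -0.3939 0.0000
    outer loop
      vertex 11.9 2.1 0.0
      vertex 14.0 7.0 0.0
      vertex 14.0 7.0 7.0
    endloop
  endfacet
  facet normal 0.9191 -0.3939 0.0000
    outer loop
      vertex 11.9 2.1 0.0
      vertex 14.0 7.0 7.0
      vertex 11.9 2.1 7.0
    endloop
  endfacet
endsolid part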